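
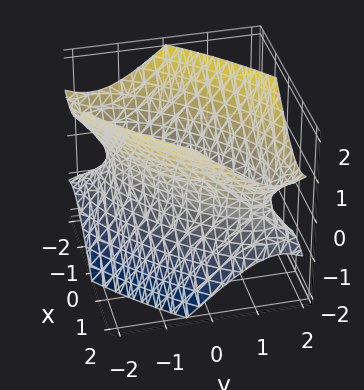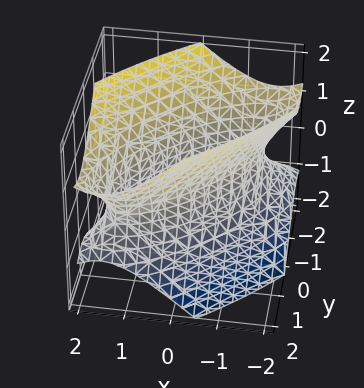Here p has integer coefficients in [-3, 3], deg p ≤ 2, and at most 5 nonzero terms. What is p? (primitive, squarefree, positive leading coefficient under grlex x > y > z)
1. The degree is 2 — the shape is more complex than any degree-1 surface.
2. Checking where it meets the axes: the surface avoids every integer z-axis point in the box; among the integer gridlines, it crosses the y-axis at y ∈ {-1, 1}; the x-axis gridline crossings are at x ∈ {-1, 1}.
3. Putting this together gives p.

2*x^2 - 3*x*y + 2*y^2 - 2*z^2 - 2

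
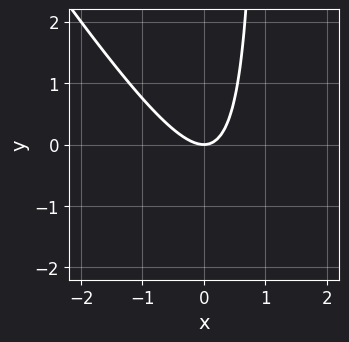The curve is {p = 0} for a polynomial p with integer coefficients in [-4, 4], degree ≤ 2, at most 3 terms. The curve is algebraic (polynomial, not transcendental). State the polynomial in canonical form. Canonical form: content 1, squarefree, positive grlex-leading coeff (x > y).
3*x^2 + 2*x*y - 2*y

The degree is 2 — a generic line meets the curve in up to 2 points.
From the visible intercepts: one y-axis crossing is at y = 0; it meets the x-axis at x = 0 (among the integer gridlines).
Solving for integer coefficients yields p as stated.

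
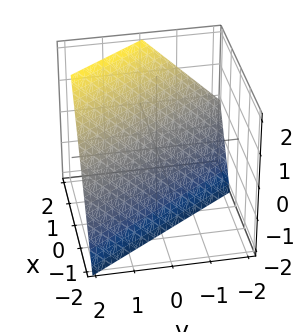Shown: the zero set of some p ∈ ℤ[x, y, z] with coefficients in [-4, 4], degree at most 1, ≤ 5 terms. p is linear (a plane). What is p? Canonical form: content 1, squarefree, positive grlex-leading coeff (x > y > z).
deg p = 1.
Checking where it meets the axes: it crosses the y-axis at the gridline y = 1; it meets the z-axis at z = -1 (among the integer gridlines).
Fitting integer coefficients to these (and the overall shape) gives p.

3*x + 2*y - 2*z - 2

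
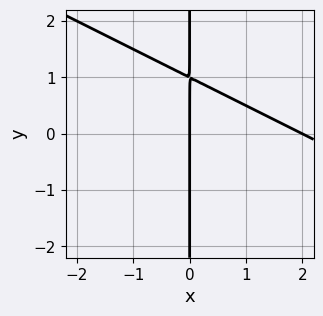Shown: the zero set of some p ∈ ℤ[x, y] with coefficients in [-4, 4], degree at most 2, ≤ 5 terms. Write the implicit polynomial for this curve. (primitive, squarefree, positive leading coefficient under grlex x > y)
x^2 + 2*x*y - 2*x

Degree: the shape is more complex than any degree-1 curve, so deg p = 2.
From the visible intercepts: the x-axis gridline crossings are at x ∈ {0, 2}; the visible y-axis segment lies entirely on the curve.
Assembling these constraints gives the stated polynomial.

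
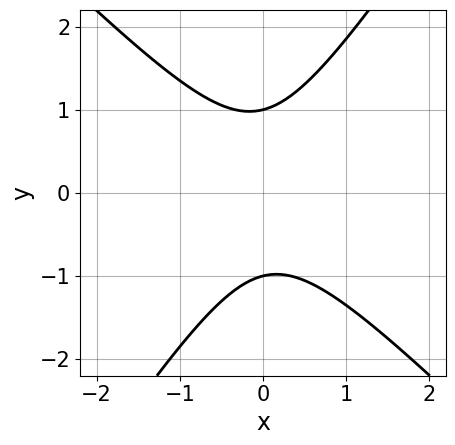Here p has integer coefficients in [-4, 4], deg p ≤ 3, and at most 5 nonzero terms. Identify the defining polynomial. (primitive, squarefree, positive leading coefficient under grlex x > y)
(a) The degree is 2 — a generic line meets the curve in up to 2 points.
(b) Against the integer gridlines: among the integer gridlines, it crosses the y-axis at y ∈ {-1, 1}; no x-intercept at any integer in the box.
(c) Putting this together gives p.

3*x^2 + x*y - 2*y^2 + 2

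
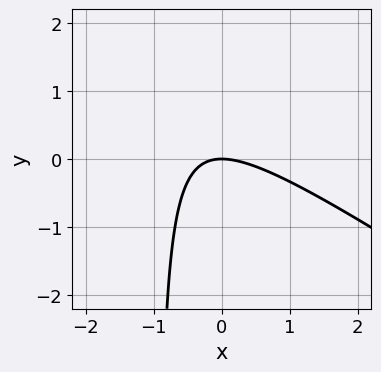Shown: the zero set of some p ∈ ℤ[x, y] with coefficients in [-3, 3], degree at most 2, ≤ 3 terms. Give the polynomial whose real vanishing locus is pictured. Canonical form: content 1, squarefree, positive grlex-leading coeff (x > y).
2*x^2 + 3*x*y + 3*y

(a) deg p = 2. No degree-1 curve has this shape.
(b) From the axis intercepts and sections: it crosses the x-axis at the gridline x = 0; one y-axis crossing is at y = 0.
(c) The integer polynomial consistent with all of this is the stated p.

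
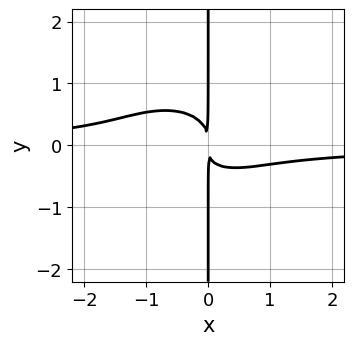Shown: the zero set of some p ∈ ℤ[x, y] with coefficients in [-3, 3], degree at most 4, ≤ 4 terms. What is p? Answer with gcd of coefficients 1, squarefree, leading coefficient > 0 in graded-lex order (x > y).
2*x^3*y + 3*x*y^3 + x^2*y + x^2

First, deg p = 4.
Next, checking where it meets the axes: the visible y-axis segment lies entirely on the curve.
Finally, matching integer coefficients to the picture gives p.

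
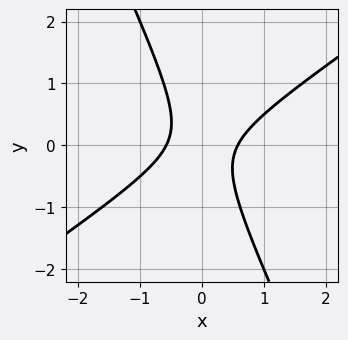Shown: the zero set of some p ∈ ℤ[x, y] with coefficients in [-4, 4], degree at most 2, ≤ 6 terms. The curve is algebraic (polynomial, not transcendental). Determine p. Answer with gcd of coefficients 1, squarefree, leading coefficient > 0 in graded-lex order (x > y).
3*x^2 - 3*x*y - 2*y^2 - 1

1. Degree: the shape is more complex than any degree-1 curve, so deg p = 2.
2. From the axis intercepts and sections: the curve avoids every integer y-axis point in the box.
3. Assembling these constraints gives the stated polynomial.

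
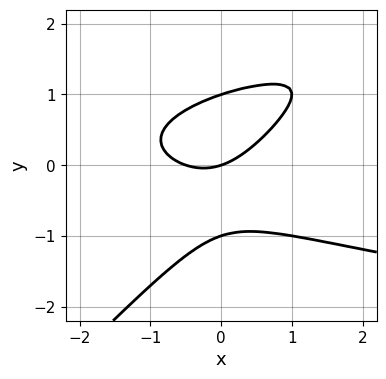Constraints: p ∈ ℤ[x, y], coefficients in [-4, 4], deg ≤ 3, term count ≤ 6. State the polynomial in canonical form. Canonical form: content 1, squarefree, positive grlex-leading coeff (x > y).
First, deg p = 3. A generic line meets the curve in up to 3 points.
Then, observable constraints: the y-axis gridline crossings are at y ∈ {-1, 0, 1}; it crosses the x-axis at the gridline x = 0.
Finally, assembling these constraints gives the stated polynomial.

3*x*y^2 - 3*y^3 - 2*x^2 - x + 3*y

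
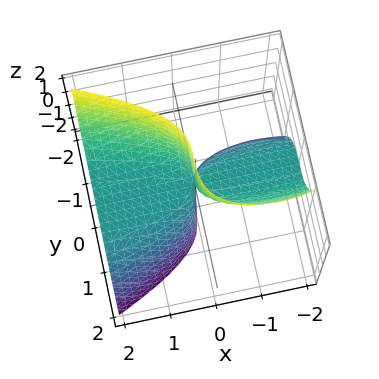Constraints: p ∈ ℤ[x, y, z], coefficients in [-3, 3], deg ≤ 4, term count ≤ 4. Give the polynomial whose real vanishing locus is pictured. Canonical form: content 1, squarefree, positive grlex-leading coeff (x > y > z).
1. The degree is 3 — no degree-2 surface has this shape.
2. Against the integer gridlines: every point of the x-axis in the box is on the surface; one y-axis crossing is at y = 0; the visible z-axis segment lies entirely on the surface.
3. Putting this together gives p.

x^2*z + 3*y^3 + 3*x*z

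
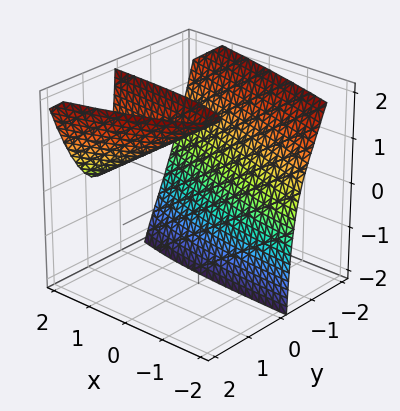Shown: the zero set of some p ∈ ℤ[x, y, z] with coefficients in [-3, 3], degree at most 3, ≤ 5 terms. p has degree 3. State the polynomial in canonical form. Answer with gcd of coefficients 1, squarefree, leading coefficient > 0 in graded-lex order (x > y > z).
2*y^3 - 2*x*y - 3*y*z + 2

First, I count 2 distinct pieces. They look like related sheets of one shape, so recover p as a whole.
Next, the degree is 3 — no degree-2 surface has this shape.
Then, reading off the gridlines: it misses every integer gridline on the z-axis; it crosses the y-axis at the gridline y = -1.
Finally, assembling these constraints gives the stated polynomial.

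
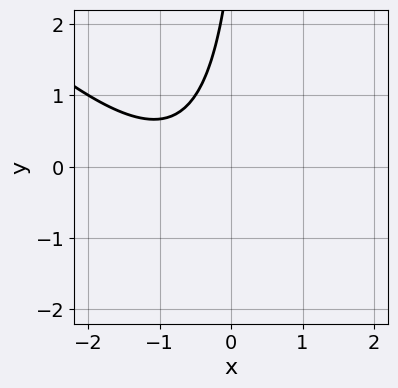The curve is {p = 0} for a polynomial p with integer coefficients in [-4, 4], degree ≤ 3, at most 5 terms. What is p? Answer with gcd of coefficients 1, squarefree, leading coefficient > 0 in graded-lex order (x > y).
1. deg p = 2. No degree-1 curve has this shape.
2. Reading off the gridlines: the curve avoids every integer x-axis point in the box; no y-intercept at any integer in the box.
3. These observations pin down the coefficients.

2*x^2 + 2*x*y + 3*x - y + 3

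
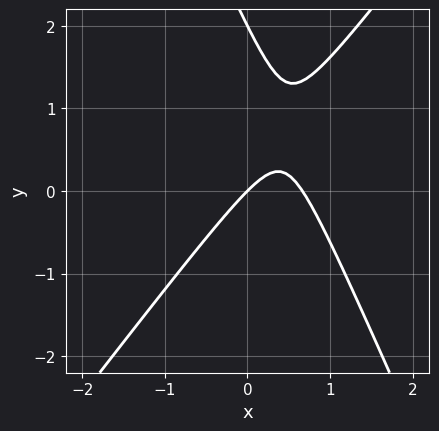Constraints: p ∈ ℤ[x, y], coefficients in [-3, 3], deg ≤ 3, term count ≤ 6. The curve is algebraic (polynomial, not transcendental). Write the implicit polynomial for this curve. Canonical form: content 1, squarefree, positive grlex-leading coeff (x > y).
(a) The degree is 2 — no degree-1 curve has this shape.
(b) Checking where it meets the axes: the y-axis gridline crossings are at y ∈ {0, 2}; it meets the x-axis at x = 0 (among the integer gridlines).
(c) Fitting integer coefficients to these (and the overall shape) gives p.

3*x^2 - x*y - y^2 - 2*x + 2*y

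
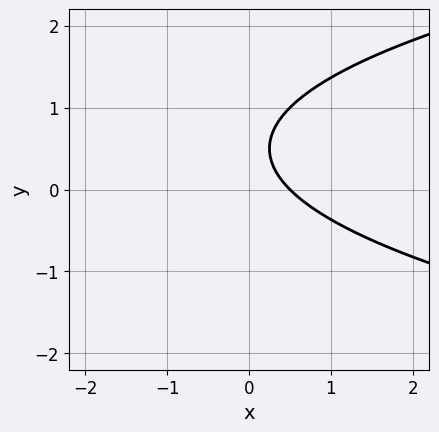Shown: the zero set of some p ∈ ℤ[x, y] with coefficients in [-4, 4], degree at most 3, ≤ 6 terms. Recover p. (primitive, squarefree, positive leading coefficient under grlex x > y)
2*y^2 - 2*x - 2*y + 1

1. The degree is 2 — a generic line meets the curve in up to 2 points.
2. Checking where it meets the axes: no y-intercept at any integer in the box.
3. Fitting integer coefficients to these (and the overall shape) gives p.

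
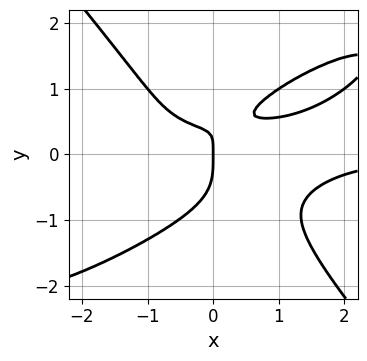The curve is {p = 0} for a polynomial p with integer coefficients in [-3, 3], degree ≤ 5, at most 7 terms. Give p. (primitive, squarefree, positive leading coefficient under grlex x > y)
Degree: a generic line meets the curve in up to 4 points, so deg p = 4.
Observable constraints: it meets the x-axis at x = 0 (among the integer gridlines); one y-axis crossing is at y = 0.
Solving for integer coefficients yields p as stated.

x^3*y - 2*x^2*y^2 + 2*y^4 - 2*x*y + x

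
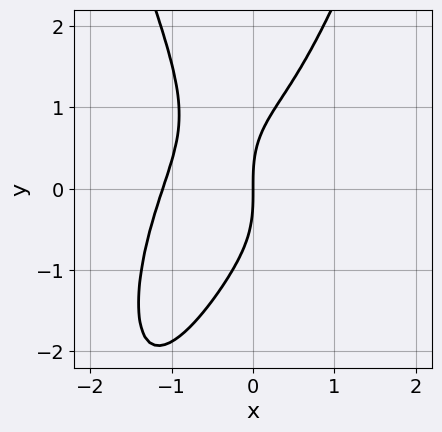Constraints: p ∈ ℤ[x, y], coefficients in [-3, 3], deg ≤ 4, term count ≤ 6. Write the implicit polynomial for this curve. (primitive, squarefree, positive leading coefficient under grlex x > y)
3*x^4 + 3*x^2*y - y^3 - x^2 + 3*x

First, degree: a generic line meets the curve in up to 4 points, so deg p = 4.
Then, reading off the gridlines: one x-axis crossing is at x = 0; it meets the y-axis at y = 0 (among the integer gridlines).
Finally, putting this together gives p.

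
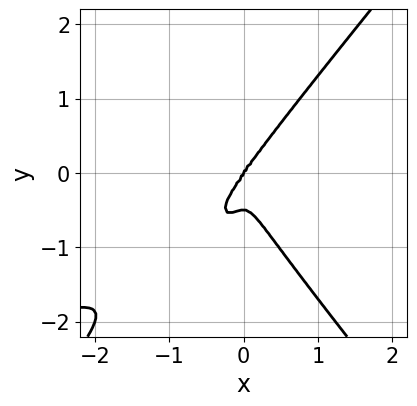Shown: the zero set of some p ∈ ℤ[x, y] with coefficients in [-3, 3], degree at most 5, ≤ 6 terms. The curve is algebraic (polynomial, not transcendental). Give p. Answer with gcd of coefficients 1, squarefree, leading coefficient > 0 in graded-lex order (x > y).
3*x^2*y^2 - 2*y^4 + 3*x^3 - y^3

First, degree: no degree-3 curve has this shape, so deg p = 4.
Next, against the integer gridlines: it meets the y-axis at y = 0 (among the integer gridlines); it meets the x-axis at x = 0 (among the integer gridlines).
Finally, putting this together gives p.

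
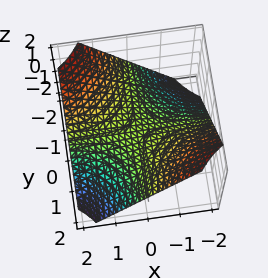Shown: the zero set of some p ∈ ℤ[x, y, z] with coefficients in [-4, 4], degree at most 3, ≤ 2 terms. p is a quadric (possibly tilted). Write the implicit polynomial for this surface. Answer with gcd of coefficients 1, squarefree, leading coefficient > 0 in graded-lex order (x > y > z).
1. deg p = 2. The shape is more complex than any degree-1 surface.
2. From the axis intercepts and sections: every point of the x-axis in the box is on the surface; one z-axis crossing is at z = 0; every point of the y-axis in the box is on the surface.
3. Solving for integer coefficients yields p as stated.

2*x*y + 3*z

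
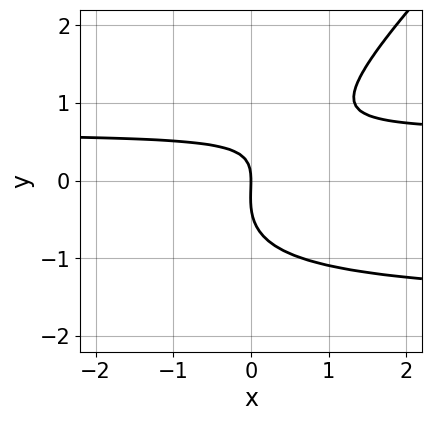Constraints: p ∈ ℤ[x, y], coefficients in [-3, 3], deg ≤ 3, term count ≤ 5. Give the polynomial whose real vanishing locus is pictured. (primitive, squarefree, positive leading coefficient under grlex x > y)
Degree: a generic line meets the curve in up to 3 points, so deg p = 3.
Reading off the gridlines: one y-axis crossing is at y = 0; it crosses the x-axis at the gridline x = 0.
Solving for integer coefficients yields p as stated.

3*x*y^2 - 3*y^3 + 3*x*y - y^2 - 3*x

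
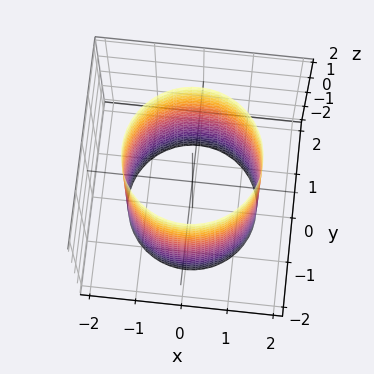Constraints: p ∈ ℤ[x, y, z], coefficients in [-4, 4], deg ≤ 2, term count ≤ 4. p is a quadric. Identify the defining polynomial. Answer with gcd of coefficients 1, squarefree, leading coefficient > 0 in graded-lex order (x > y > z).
1. Degree: a cylinder; a quadric, so deg p = 2.
2. Symmetries: the z ↦ −z reflection is a symmetry, so z appears only in even powers; every cross-section ⟂ z is a circle, so x, y appear only via x² + y².
3. Reading off the gridlines: the surface avoids every integer z-axis point in the box; a circular section at z = -2 has radius between 1 and 2.
4. Putting this together gives p.

x^2 + y^2 - 2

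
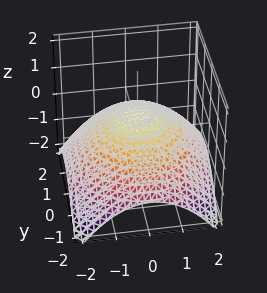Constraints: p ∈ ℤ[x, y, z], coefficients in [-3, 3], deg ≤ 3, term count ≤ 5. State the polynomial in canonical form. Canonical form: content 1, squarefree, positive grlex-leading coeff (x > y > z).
First, deg p = 2.
Then, symmetry: the z-axis is an axis of rotation, so x and y enter only as x² + y².
Then, checking where it meets the axes: a circular section at z = 0 has radius between 1 and 2.
Finally, fitting integer coefficients to these (and the overall shape) gives p.

x^2 + y^2 + 3*z - 2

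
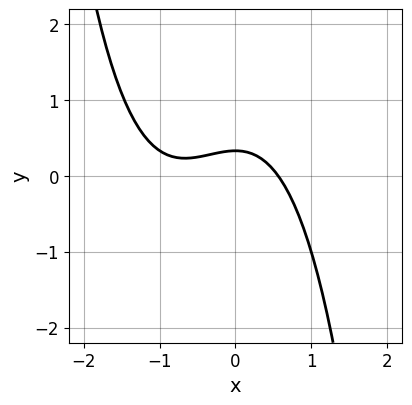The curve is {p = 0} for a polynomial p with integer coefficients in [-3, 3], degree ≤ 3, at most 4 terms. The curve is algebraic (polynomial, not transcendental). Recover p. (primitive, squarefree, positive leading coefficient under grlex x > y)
1. deg p = 3. A generic line meets the curve in up to 3 points.
2. Matching integer coefficients to the picture gives p.

2*x^3 + 2*x^2 + 3*y - 1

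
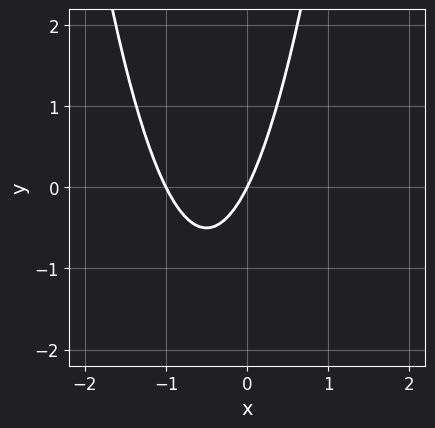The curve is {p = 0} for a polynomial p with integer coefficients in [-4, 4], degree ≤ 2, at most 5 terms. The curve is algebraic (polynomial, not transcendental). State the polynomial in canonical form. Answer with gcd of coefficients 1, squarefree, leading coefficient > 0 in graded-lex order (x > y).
(a) Degree: no degree-1 curve has this shape, so deg p = 2.
(b) Reading off the gridlines: among the integer gridlines, it crosses the x-axis at x ∈ {-1, 0}; one y-axis crossing is at y = 0.
(c) These observations pin down the coefficients.

2*x^2 + 2*x - y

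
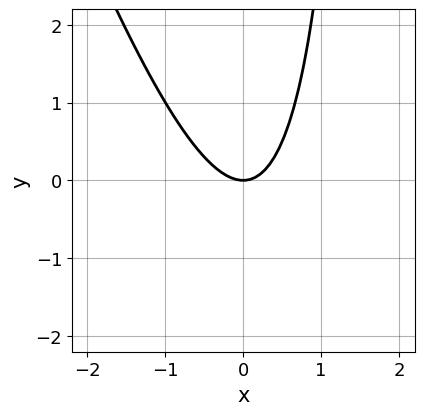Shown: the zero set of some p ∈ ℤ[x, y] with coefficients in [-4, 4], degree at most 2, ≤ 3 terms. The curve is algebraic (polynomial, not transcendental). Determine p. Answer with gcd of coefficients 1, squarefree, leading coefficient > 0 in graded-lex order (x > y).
3*x^2 + x*y - 2*y

1. deg p = 2.
2. Observable constraints: one x-axis crossing is at x = 0; it meets the y-axis at y = 0 (among the integer gridlines).
3. Solving for integer coefficients yields p as stated.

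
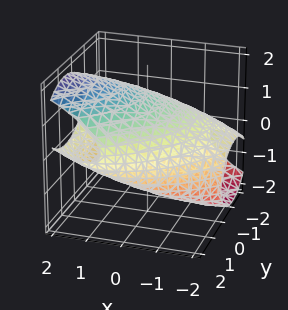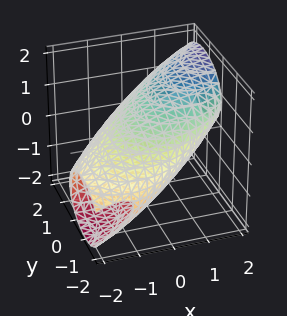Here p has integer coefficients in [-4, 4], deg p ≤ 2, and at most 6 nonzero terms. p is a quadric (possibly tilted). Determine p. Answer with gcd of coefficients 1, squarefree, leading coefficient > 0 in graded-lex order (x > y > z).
x^2 - x*y - 2*x*z + y^2 + 2*z^2 - 3

deg p = 2.
The integer polynomial consistent with all of this is the stated p.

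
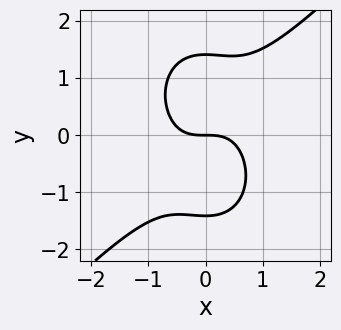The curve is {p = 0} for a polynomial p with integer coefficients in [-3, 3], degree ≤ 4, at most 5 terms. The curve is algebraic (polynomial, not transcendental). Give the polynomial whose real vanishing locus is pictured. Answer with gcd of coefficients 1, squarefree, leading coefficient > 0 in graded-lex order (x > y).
The degree is 3 — no degree-2 curve has this shape.
Observable constraints: it meets the x-axis at x = 0 (among the integer gridlines); it crosses the y-axis at the gridline y = 0.
Matching integer coefficients to the picture gives p.

2*x^3 - x^2*y - y^3 + 2*y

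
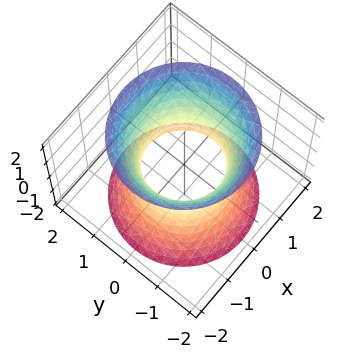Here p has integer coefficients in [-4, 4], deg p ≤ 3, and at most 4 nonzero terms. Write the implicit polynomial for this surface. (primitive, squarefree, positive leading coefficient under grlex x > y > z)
2*x^2 + 2*y^2 - z^2 - 2

First, degree: an hourglass — one-sheet hyperboloid; a quadric, so deg p = 2.
Next, symmetries: the surface is invariant under rotation about z: p = q(x² + y², z); mirror symmetry z ↦ −z ⇒ only even powers of z.
Then, checking where it meets the axes: the x-axis gridline crossings are at x ∈ {-1, 1}; the y-axis gridline crossings are at y ∈ {-1, 1}; a circular section at z = 1 has radius between 1 and 2; no z-intercept at any integer in the box.
Finally, together with the visible shape, these determine p as stated.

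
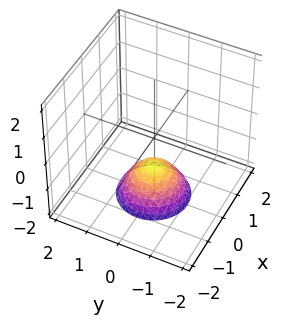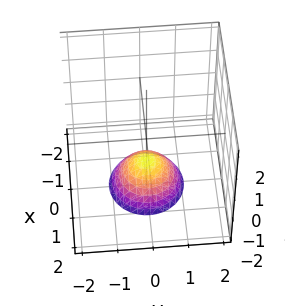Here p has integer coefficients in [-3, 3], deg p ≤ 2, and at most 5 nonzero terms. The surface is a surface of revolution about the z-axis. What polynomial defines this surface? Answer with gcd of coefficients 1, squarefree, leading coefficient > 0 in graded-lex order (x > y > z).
(a) Degree: no degree-1 surface has this shape, so deg p = 2.
(b) Symmetries: every cross-section ⟂ z is a circle, so x, y appear only via x² + y².
(c) From the axis intercepts and sections: a circular section at z = -2 has radius exactly 1; it meets the z-axis at z = -1 (among the integer gridlines).
(d) Together with the visible shape, these determine p as stated.

x^2 + y^2 + z + 1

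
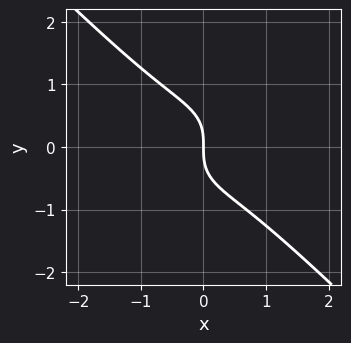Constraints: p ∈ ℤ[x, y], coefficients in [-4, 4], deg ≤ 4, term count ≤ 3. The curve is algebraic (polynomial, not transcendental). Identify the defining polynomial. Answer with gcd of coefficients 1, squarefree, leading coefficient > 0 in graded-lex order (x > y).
x^3 + y^3 + x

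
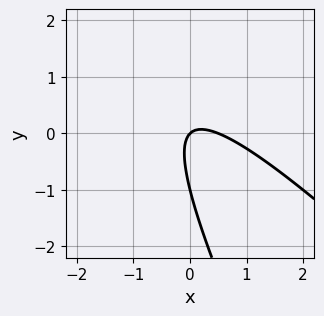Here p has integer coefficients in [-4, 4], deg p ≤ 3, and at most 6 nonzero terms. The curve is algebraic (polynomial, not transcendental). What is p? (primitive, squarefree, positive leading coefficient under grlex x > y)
deg p = 2.
From the visible intercepts: it meets the x-axis at x = 0 (among the integer gridlines); the y-axis gridline crossings are at y ∈ {-1, 0}.
Solving for integer coefficients yields p as stated.

2*x^2 + 3*x*y + y^2 - x + y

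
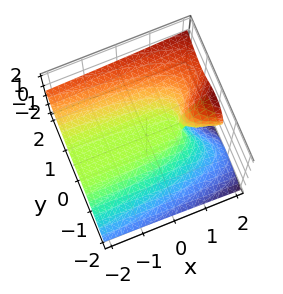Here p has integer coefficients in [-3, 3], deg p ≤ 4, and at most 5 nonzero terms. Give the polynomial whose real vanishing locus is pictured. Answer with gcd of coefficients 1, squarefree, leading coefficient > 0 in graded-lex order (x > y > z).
2*y^3 - 3*y^2*z - z^3 + 2*x*z - 2*z

First, degree: a generic line meets the surface in up to 3 points, so deg p = 3.
Next, reading off the gridlines: one y-axis crossing is at y = 0; one z-axis crossing is at z = 0; every point of the x-axis in the box is on the surface.
Finally, matching integer coefficients to the picture gives p.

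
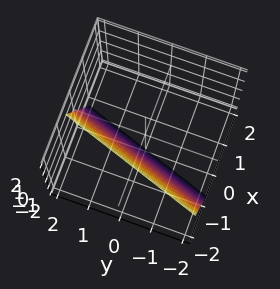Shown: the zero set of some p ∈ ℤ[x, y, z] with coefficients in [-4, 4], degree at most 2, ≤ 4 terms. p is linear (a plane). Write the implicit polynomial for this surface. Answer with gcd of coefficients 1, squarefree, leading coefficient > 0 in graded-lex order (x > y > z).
deg p = 1. Every cross-section is a straight line — this is a plane.
From the axis intercepts and sections: one z-axis crossing is at z = -2; it meets the y-axis at y = 2 (among the integer gridlines).
The integer polynomial consistent with all of this is the stated p.

3*x - y + z + 2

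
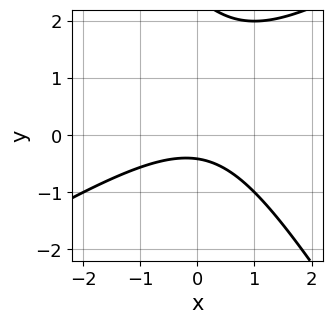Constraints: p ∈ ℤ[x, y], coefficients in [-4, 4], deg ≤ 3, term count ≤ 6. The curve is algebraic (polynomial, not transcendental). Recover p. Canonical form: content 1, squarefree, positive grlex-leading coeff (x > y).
x^2 - x*y - y^2 + 2*y + 1

1. Degree: no degree-1 curve has this shape, so deg p = 2.
2. Reading off the gridlines: the curve avoids every integer x-axis point in the box.
3. Together with the visible shape, these determine p as stated.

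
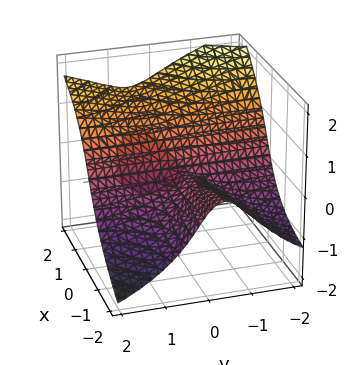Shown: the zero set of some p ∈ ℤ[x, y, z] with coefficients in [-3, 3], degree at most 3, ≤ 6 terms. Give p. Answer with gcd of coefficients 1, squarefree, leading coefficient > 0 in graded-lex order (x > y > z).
First, the picture has 2 separate pieces. Treating them together as one polynomial.
Next, the degree is 3 — the shape is more complex than any degree-2 surface.
Then, from the visible intercepts: every point of the y-axis in the box is on the surface; one z-axis crossing is at z = 0.
Finally, putting this together gives p. Check: (-2, 0, 0) on the x-axis lies on the surface, and p(-2, 0, 0) = 0. ✓

x^2*y - 3*x*y^2 + 2*y^2*z + 2*z^3 - 2*x*z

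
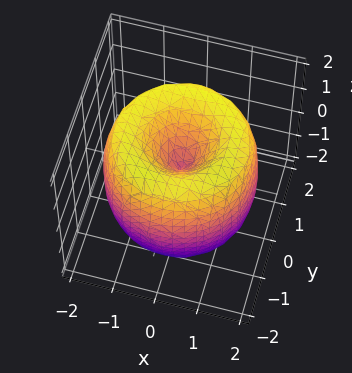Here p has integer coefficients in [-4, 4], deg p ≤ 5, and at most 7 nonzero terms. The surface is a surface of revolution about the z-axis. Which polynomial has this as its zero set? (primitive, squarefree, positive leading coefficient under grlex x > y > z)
The degree is 4 — a generic line meets the surface in up to 4 points.
By symmetry, the surface is invariant under rotation about z: p = q(x² + y², z).
From the visible intercepts: it crosses the x-axis at the gridline x = 0; it meets the y-axis at y = 0 (among the integer gridlines); a circular section at z = -1 has radius between 0 and 1.
These observations pin down the coefficients.

x^4 + 2*x^2*y^2 + y^4 - 3*x^2 - 3*y^2 + z^2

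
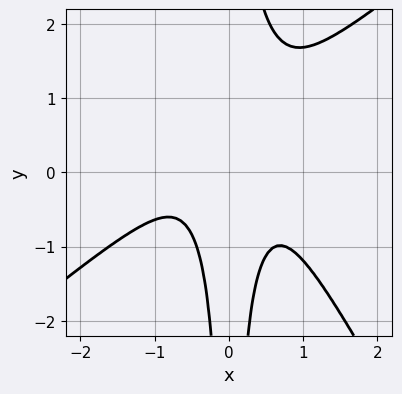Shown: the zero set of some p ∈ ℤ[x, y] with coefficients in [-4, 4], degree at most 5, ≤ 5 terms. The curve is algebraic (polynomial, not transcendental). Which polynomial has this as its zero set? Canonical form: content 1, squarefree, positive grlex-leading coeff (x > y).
First, degree: the shape is more complex than any degree-3 curve, so deg p = 4.
Then, against the integer gridlines: it misses every integer gridline on the x-axis; no y-intercept at any integer in the box.
Finally, assembling these constraints gives the stated polynomial.

3*x^4 - 2*x^3*y - 2*x^2*y^2 + 3*x^2*y + 1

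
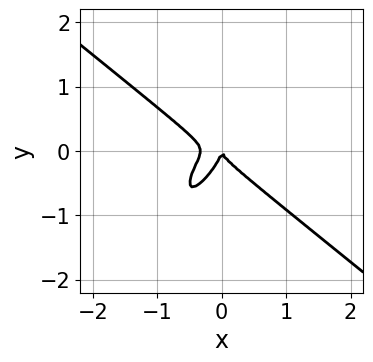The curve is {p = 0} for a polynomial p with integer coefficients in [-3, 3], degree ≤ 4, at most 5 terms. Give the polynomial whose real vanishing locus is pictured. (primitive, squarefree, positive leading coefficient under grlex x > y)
3*x^3 - 3*x*y^2 + 2*y^3 + x^2

(a) Degree: no degree-2 curve has this shape, so deg p = 3.
(b) Reading off the gridlines: one x-axis crossing is at x = 0; one y-axis crossing is at y = 0.
(c) Together with the visible shape, these determine p as stated.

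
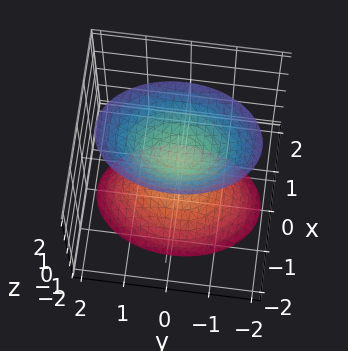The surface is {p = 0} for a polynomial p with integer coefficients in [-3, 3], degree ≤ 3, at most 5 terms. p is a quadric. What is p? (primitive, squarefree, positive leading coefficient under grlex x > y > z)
2*x^2 + y^2 - z^2 + 1

First, the picture has 2 separate pieces. They look like related sheets of one shape, so recover p as a whole.
Next, the degree is 2 — two separate bowl-shaped sheets opening away from each other; a quadric.
Next, symmetries: it's symmetric under z → −z, forcing even powers of z; it's symmetric under y → −y, forcing even powers of y; the x ↦ −x reflection is a symmetry, so x appears only in even powers.
Next, from the visible intercepts: no y-intercept at any integer in the box; it misses every integer gridline on the x-axis.
Finally, together with the visible shape, these determine p as stated. Check: (0, 0, 1) on the z-axis lies on the surface, and p(0, 0, 1) = 0. ✓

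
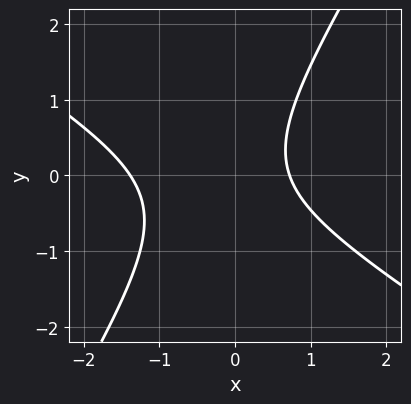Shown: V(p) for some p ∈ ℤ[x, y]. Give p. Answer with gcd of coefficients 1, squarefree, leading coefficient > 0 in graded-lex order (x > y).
3*x^2 + 3*x*y - 3*y^2 + 2*x - 3

1. The degree is 2 — no degree-1 curve has this shape.
2. Against the integer gridlines: the curve avoids every integer y-axis point in the box.
3. Putting this together gives p.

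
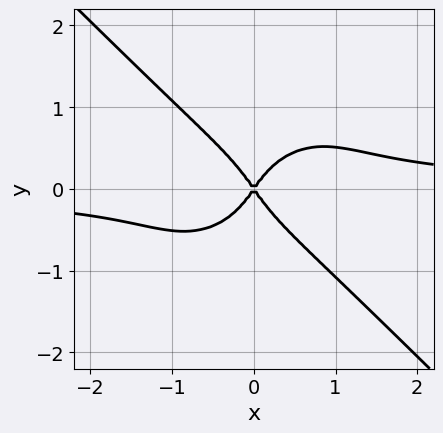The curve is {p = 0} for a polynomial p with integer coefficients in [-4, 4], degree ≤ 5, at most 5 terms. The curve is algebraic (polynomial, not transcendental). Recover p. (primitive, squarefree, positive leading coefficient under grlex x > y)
(a) deg p = 4. A generic line meets the curve in up to 4 points.
(b) From the visible intercepts: it crosses the x-axis at the gridline x = 0; it crosses the y-axis at the gridline y = 0.
(c) Solving for integer coefficients yields p as stated.

3*x^3*y + 3*y^4 - 2*x^2 + y^2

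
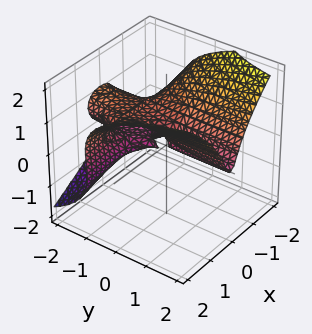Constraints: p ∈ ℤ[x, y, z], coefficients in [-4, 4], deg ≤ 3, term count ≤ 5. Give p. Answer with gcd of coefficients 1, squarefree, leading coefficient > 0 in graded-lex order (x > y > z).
3*x^2*y - 3*z^3 + 3*x^2 - y*z + z^2

First, deg p = 3. The shape is more complex than any degree-2 surface.
Next, against the integer gridlines: every point of the y-axis in the box is on the surface.
Finally, putting this together gives p.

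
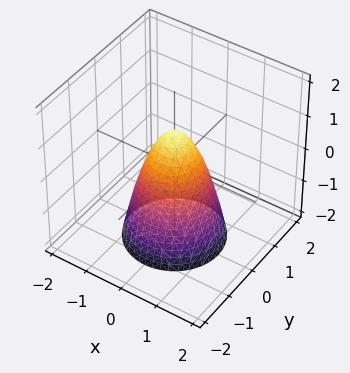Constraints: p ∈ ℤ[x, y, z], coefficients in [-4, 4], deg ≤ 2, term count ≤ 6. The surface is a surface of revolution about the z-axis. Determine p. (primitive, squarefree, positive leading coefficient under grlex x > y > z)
2*x^2 + 2*y^2 + z - 1

(a) The degree is 2 — no degree-1 surface has this shape.
(b) Symmetry: the surface is invariant under rotation about z: p = q(x² + y², z).
(c) Observable constraints: it meets the z-axis at z = 1 (among the integer gridlines); a circular section at z = -2 has radius between 1 and 2.
(d) Putting this together gives p.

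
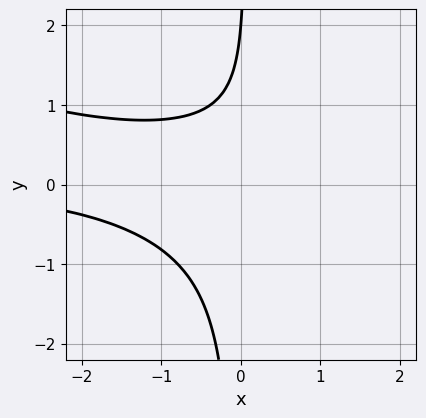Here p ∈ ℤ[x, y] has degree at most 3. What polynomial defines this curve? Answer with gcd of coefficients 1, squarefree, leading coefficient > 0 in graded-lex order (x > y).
x^2*y + 3*x*y^2 - y + 2

(a) Degree: no degree-2 curve has this shape, so deg p = 3.
(b) Against the integer gridlines: it misses every integer gridline on the x-axis; it meets the y-axis at y = 2 (among the integer gridlines).
(c) Solving for integer coefficients yields p as stated.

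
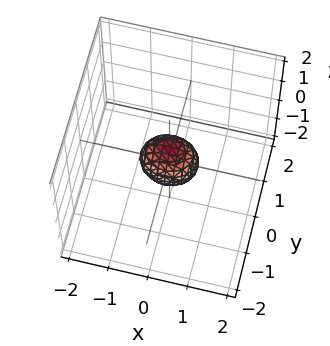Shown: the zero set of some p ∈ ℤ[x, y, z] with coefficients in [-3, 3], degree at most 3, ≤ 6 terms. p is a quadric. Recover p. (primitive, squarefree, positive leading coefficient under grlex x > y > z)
(a) Degree: a closed, bounded, convex surface; a quadric, so deg p = 2.
(b) Symmetries: it's symmetric under z → −z, forcing even powers of z; it's symmetric under x → −x, forcing even powers of x; the y ↦ −y reflection is a symmetry, so y appears only in even powers.
(c) Assembling these constraints gives the stated polynomial.

2*x^2 + 3*y^2 + 2*z^2 - 1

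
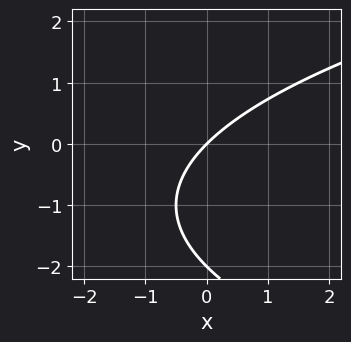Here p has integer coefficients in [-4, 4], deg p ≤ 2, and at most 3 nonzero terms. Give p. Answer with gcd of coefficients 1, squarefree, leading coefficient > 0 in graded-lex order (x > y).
(a) The degree is 2 — a generic line meets the curve in up to 2 points.
(b) Observable constraints: it meets the x-axis at x = 0 (among the integer gridlines); the y-axis gridline crossings are at y ∈ {-2, 0}.
(c) The integer polynomial consistent with all of this is the stated p.

y^2 - 2*x + 2*y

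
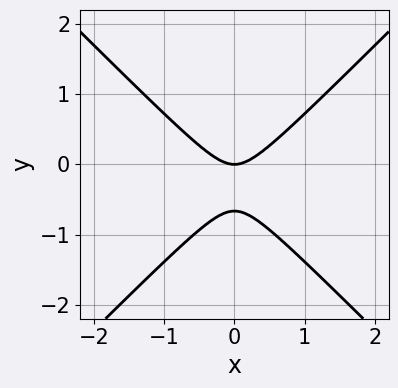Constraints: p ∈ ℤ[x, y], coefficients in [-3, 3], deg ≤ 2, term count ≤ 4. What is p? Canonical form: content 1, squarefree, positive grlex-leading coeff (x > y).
1. deg p = 2.
2. Symmetries: it's symmetric under x → −x, forcing even powers of x.
3. From the visible intercepts: it crosses the x-axis at the gridline x = 0; it meets the y-axis at y = 0 (among the integer gridlines).
4. Fitting integer coefficients to these (and the overall shape) gives p.

3*x^2 - 3*y^2 - 2*y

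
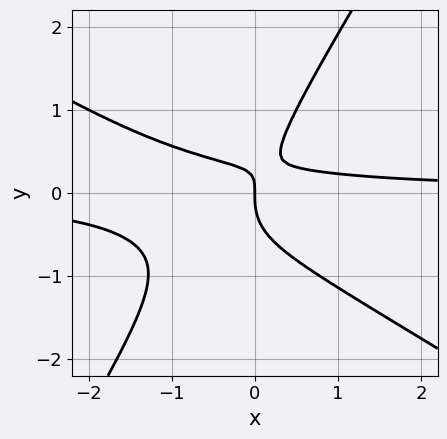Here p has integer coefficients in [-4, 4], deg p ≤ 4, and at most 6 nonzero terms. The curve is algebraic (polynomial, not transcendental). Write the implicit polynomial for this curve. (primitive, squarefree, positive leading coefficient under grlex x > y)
2*x^2*y + 2*x*y^2 - 2*y^3 + 2*x*y - x

(a) Degree: no degree-2 curve has this shape, so deg p = 3.
(b) Reading off the gridlines: one x-axis crossing is at x = 0; it crosses the y-axis at the gridline y = 0.
(c) These observations pin down the coefficients.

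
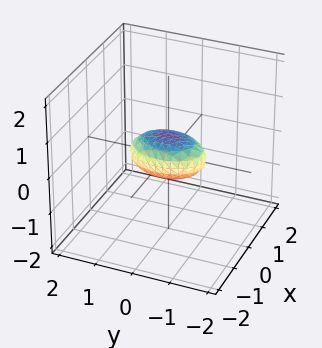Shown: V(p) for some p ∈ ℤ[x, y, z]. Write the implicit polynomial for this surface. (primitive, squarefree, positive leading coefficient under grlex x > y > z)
Degree: a closed, bounded, convex surface; a quadric, so deg p = 2.
Symmetries: mirror symmetry z ↦ −z ⇒ only even powers of z; it's symmetric under y → −y, forcing even powers of y; the x ↦ −x reflection is a symmetry, so x appears only in even powers.
From the visible intercepts: among the integer gridlines, it crosses the y-axis at y ∈ {-1, 1}.
Putting this together gives p.

2*x^2 + y^2 + 3*z^2 - 1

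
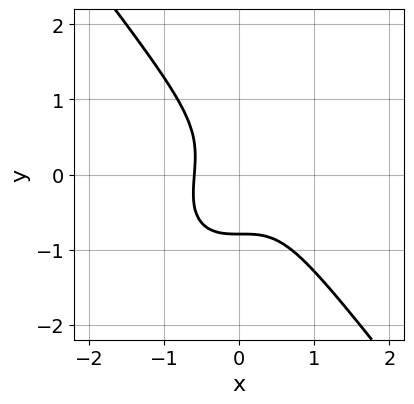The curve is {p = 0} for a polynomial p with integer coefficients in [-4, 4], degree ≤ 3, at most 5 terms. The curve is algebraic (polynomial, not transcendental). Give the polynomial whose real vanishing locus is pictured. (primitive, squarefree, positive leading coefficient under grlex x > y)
3*x^3 - x^2*y + 2*y^3 - x^2 + 1

1. Degree: no degree-2 curve has this shape, so deg p = 3.
2. Solving for integer coefficients yields p as stated.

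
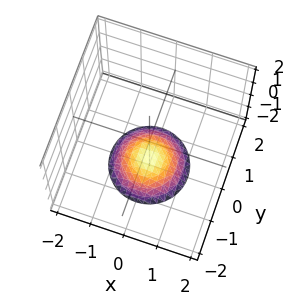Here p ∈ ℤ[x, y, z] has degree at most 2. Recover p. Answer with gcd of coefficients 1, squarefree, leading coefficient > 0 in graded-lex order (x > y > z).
1. The degree is 2 — the shape is more complex than any degree-1 surface.
2. Symmetry: the z-axis is an axis of rotation, so x and y enter only as x² + y².
3. Checking where it meets the axes: it misses every integer gridline on the x-axis; the surface avoids every integer y-axis point in the box; a circular section at z = -2 has radius exactly 1.
4. Fitting integer coefficients to these (and the overall shape) gives p.

x^2 + y^2 + 2*z + 3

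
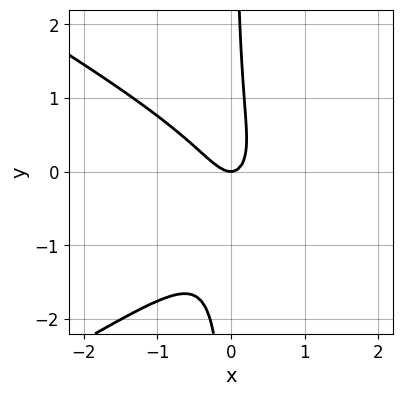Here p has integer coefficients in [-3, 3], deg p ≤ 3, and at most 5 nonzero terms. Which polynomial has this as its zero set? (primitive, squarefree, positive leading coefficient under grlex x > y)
1. The degree is 3 — the shape is more complex than any degree-2 curve.
2. Reading off the gridlines: it meets the x-axis at x = 0 (among the integer gridlines); it meets the y-axis at y = 0 (among the integer gridlines).
3. Matching integer coefficients to the picture gives p.

x^3 - 3*x*y^2 - 3*x^2 - 2*x*y + y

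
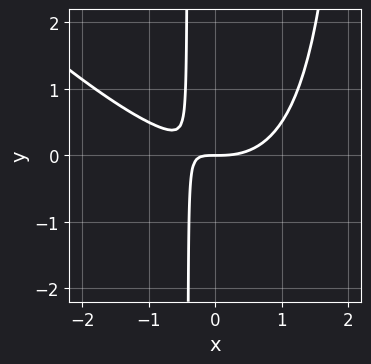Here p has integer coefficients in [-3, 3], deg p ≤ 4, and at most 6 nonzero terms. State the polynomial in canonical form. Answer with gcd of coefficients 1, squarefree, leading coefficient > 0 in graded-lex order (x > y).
deg p = 3.
Checking where it meets the axes: it meets the y-axis at y = 0 (among the integer gridlines); one x-axis crossing is at x = 0.
Assembling these constraints gives the stated polynomial.

x^3 + x^2*y - 2*x*y - y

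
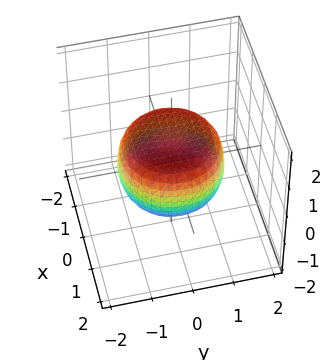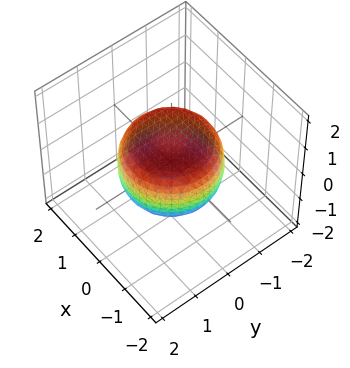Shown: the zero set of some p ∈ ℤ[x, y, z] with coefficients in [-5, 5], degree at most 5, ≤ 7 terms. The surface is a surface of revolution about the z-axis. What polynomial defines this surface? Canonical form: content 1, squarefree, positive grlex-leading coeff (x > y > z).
2*x^4 + 4*x^2*y^2 + 2*y^4 - 2*x^2 - 2*y^2 + 3*z^2 - 2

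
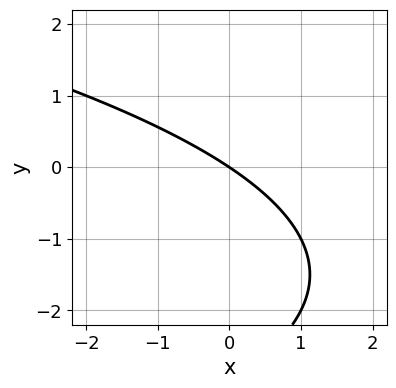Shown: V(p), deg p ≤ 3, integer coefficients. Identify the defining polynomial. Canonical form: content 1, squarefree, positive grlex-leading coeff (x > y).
y^2 + 2*x + 3*y

deg p = 2. A generic line meets the curve in up to 2 points.
From the axis intercepts and sections: one x-axis crossing is at x = 0; one y-axis crossing is at y = 0.
Matching integer coefficients to the picture gives p.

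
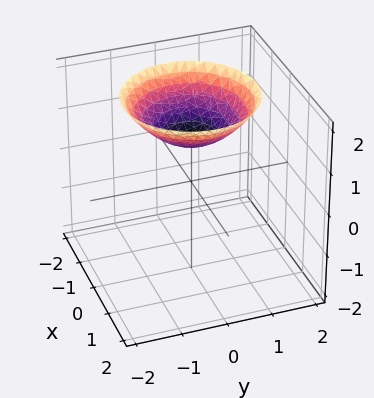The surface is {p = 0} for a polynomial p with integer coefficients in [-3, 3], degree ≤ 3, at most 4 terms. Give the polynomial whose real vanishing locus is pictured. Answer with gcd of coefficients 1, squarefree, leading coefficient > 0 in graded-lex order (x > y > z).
x^2 + y^2 - 2*z + 2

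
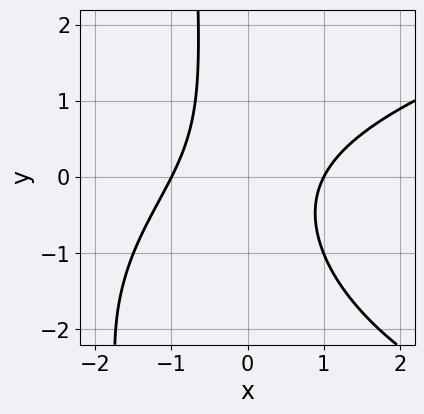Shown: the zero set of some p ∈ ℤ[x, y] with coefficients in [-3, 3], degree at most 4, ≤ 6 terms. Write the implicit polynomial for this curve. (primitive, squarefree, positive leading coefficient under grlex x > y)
x*y^2 - 2*x^2 + 2*x*y + y^2 + 2

First, deg p = 3.
Then, checking where it meets the axes: the curve avoids every integer y-axis point in the box; the x-axis gridline crossings are at x ∈ {-1, 1}.
Finally, these observations pin down the coefficients.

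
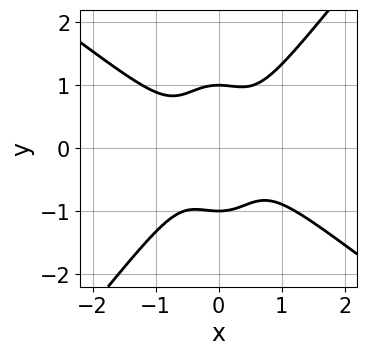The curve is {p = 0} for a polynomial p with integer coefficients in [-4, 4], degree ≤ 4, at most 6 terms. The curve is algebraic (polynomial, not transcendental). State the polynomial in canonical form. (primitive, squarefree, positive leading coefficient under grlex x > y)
3*x^4 + 2*x^3*y - 2*x^2*y^2 - y^4 + 1

deg p = 4.
From the visible intercepts: among the integer gridlines, it crosses the y-axis at y ∈ {-1, 1}; the curve avoids every integer x-axis point in the box.
Together with the visible shape, these determine p as stated.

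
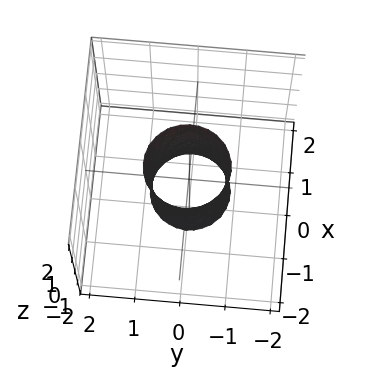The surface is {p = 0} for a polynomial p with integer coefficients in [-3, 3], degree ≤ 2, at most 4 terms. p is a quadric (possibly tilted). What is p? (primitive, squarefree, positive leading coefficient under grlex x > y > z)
3*x^2 + x*z + 3*y^2 - 2

1. Degree: the shape is more complex than any degree-1 surface, so deg p = 2.
2. Checking where it meets the axes: the surface avoids every integer z-axis point in the box.
3. The integer polynomial consistent with all of this is the stated p.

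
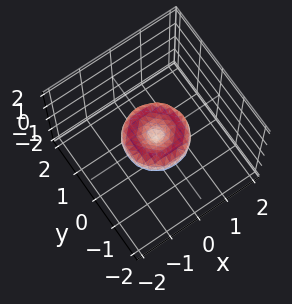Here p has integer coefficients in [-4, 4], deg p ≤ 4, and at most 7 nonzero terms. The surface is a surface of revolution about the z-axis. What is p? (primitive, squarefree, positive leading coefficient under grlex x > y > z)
First, degree: no degree-3 surface has this shape, so deg p = 4.
Next, symmetries: rotational symmetry about the z-axis ⇒ p depends on x, y only through x² + y².
Then, from the visible intercepts: a circular section at z = 0 has radius exactly 1; one z-axis crossing is at z = 0; among the integer gridlines, it crosses the y-axis at y ∈ {-1, 0, 1}.
Finally, the integer polynomial consistent with all of this is the stated p. Check: (-1, 0, 0) on the x-axis lies on the surface, and p(-1, 0, 0) = 0. ✓

2*x^4 + 4*x^2*y^2 + 2*y^4 - 2*x^2 - 2*y^2 + 3*z^2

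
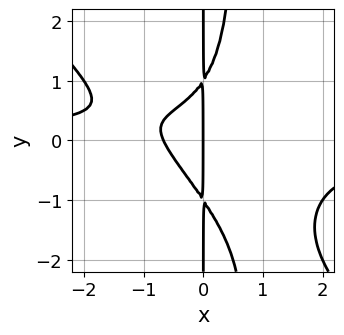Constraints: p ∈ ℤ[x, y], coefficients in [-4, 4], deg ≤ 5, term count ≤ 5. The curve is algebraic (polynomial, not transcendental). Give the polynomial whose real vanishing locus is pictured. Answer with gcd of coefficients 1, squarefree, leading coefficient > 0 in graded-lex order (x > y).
(a) deg p = 4. A generic line meets the curve in up to 4 points.
(b) Reading off the gridlines: it crosses the x-axis at the gridline x = 0; the visible y-axis segment lies entirely on the curve.
(c) Putting this together gives p.

3*x^3*y + 3*x^2*y^2 - 2*x*y^2 + 3*x^2 + 2*x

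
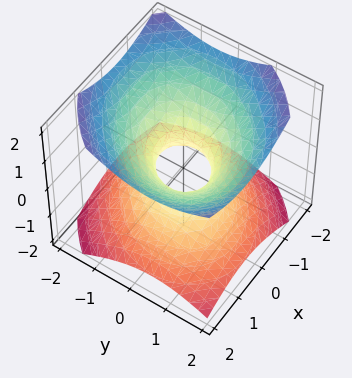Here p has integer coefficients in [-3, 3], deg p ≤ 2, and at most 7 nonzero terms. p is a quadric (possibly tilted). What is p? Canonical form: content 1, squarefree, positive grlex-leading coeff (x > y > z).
2*x^2 - x*y + 2*y^2 - 3*z^2 - 1

The degree is 2 — no degree-1 surface has this shape.
Against the integer gridlines: it misses every integer gridline on the z-axis.
Assembling these constraints gives the stated polynomial.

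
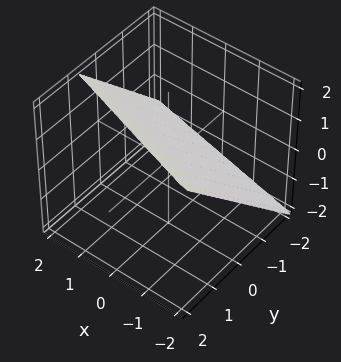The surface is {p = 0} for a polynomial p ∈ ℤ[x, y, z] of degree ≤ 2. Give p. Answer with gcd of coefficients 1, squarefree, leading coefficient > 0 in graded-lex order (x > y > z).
x + 3*y - 3*z + 2

(a) Degree: the surface is flat (a plane), so deg p = 1.
(b) Against the integer gridlines: it crosses the x-axis at the gridline x = -2.
(c) These observations pin down the coefficients.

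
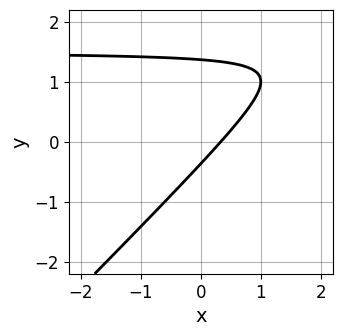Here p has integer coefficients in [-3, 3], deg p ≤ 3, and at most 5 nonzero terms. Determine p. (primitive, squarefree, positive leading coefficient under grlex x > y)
2*x*y - 2*y^2 - 3*x + 2*y + 1

(a) The degree is 2 — the shape is more complex than any degree-1 curve.
(b) Putting this together gives p.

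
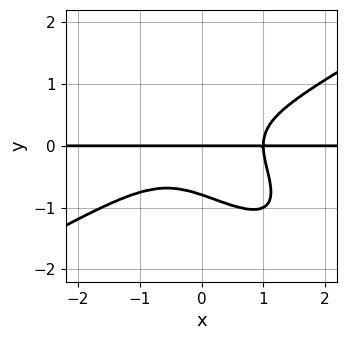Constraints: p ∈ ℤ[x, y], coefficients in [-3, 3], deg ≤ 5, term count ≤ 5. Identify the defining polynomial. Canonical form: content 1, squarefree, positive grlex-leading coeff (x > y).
x^3*y - 2*x*y^3 - 2*y^4 - y

(a) Degree: no degree-3 curve has this shape, so deg p = 4.
(b) Against the integer gridlines: the visible x-axis segment lies entirely on the curve; one y-axis crossing is at y = 0.
(c) Matching integer coefficients to the picture gives p.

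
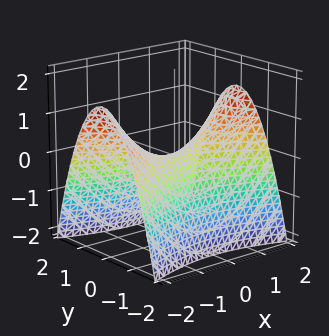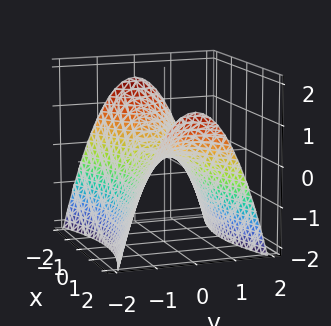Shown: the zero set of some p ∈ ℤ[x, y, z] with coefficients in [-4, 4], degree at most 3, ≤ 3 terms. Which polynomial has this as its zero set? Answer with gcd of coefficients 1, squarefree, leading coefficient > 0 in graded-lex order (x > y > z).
x^2 - 3*y^2 - 3*z

First, deg p = 2.
Then, symmetries: the y ↦ −y reflection is a symmetry, so y appears only in even powers; the x ↦ −x reflection is a symmetry, so x appears only in even powers.
Then, from the visible intercepts: it meets the x-axis at x = 0 (among the integer gridlines); it crosses the y-axis at the gridline y = 0; it meets the z-axis at z = 0 (among the integer gridlines).
Finally, together with the visible shape, these determine p as stated.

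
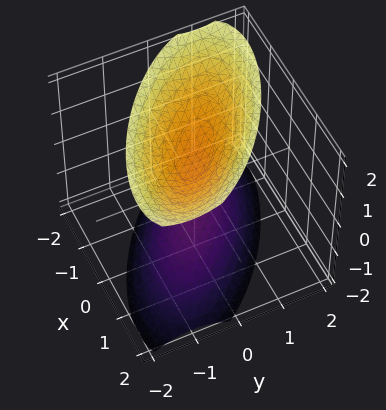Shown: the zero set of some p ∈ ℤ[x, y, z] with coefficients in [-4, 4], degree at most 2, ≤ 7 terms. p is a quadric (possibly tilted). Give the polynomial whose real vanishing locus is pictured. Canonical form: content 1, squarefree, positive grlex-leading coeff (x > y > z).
2*x^2 + 3*x*y + 3*y^2 - 2*z^2 + 2

There are 2 components.
The degree is 2 — a generic line meets the surface in up to 2 points.
Observable constraints: the surface avoids every integer y-axis point in the box; among the integer gridlines, it crosses the z-axis at z ∈ {-1, 1}; no x-intercept at any integer in the box.
Solving for integer coefficients yields p as stated.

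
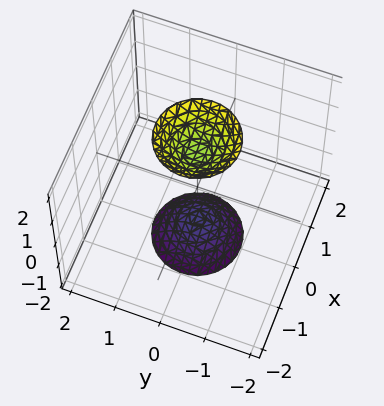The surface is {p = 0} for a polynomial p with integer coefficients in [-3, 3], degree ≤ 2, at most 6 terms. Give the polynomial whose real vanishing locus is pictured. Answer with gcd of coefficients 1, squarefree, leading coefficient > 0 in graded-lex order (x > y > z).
I count 2 distinct pieces. Treating them together as one polynomial.
Degree: two separate bowl-shaped sheets opening away from each other; a quadric, so deg p = 2.
By symmetry, the surface is invariant under rotation about z: p = q(x² + y², z); mirror symmetry z ↦ −z ⇒ only even powers of z.
From the axis intercepts and sections: a circular section at z = -2 has radius between 0 and 1; no y-intercept at any integer in the box; it misses every integer gridline on the x-axis.
Matching integer coefficients to the picture gives p.

3*x^2 + 3*y^2 - z^2 + 2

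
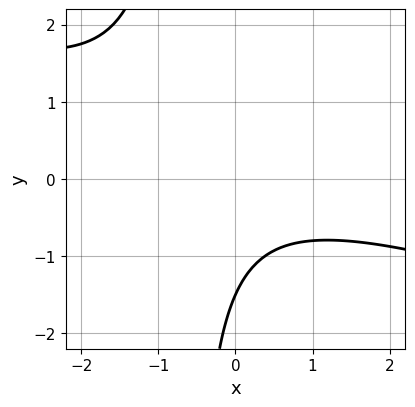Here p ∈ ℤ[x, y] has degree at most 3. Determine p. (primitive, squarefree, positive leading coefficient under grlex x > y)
x^2 + 3*x*y + 2*y + 3

1. Degree: the shape is more complex than any degree-1 curve, so deg p = 2.
2. Reading off the gridlines: the curve avoids every integer x-axis point in the box.
3. The integer polynomial consistent with all of this is the stated p.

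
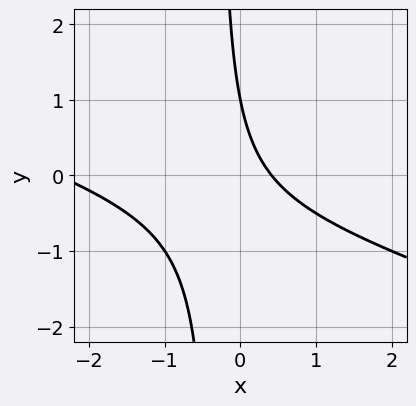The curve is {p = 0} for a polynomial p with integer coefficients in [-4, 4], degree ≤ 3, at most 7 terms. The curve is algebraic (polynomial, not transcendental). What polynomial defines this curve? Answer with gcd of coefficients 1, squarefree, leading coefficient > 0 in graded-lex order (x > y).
x^2 + 3*x*y + 2*x + y - 1

(a) deg p = 2.
(b) Reading off the gridlines: one y-axis crossing is at y = 1.
(c) Matching integer coefficients to the picture gives p.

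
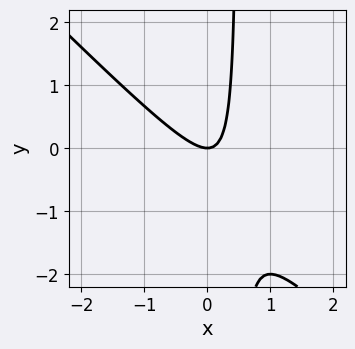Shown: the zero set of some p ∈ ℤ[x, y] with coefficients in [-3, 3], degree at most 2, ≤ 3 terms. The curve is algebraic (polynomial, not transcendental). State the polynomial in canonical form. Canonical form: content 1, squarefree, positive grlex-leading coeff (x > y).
2*x^2 + 2*x*y - y

First, deg p = 2. The shape is more complex than any degree-1 curve.
Next, from the axis intercepts and sections: it crosses the y-axis at the gridline y = 0; one x-axis crossing is at x = 0.
Finally, the integer polynomial consistent with all of this is the stated p.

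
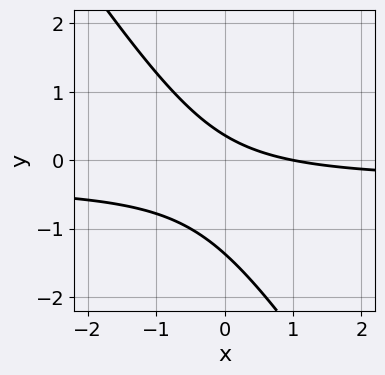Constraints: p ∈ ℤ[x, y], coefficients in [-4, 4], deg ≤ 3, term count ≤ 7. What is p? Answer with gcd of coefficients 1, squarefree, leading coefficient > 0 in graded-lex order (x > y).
First, degree: a generic line meets the curve in up to 2 points, so deg p = 2.
Then, checking where it meets the axes: it meets the x-axis at x = 1 (among the integer gridlines).
Finally, putting this together gives p.

3*x*y + 2*y^2 + x + 2*y - 1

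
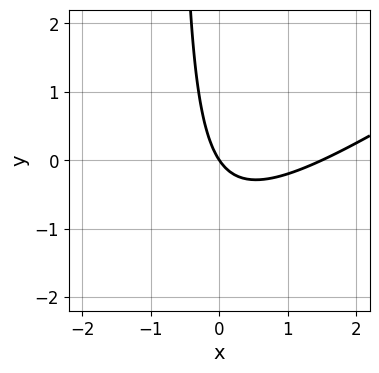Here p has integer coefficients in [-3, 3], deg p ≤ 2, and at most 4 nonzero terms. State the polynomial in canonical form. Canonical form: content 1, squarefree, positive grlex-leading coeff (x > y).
deg p = 2.
Observable constraints: one x-axis crossing is at x = 0; it meets the y-axis at y = 0 (among the integer gridlines).
Putting this together gives p.

2*x^2 - 3*x*y - 3*x - 2*y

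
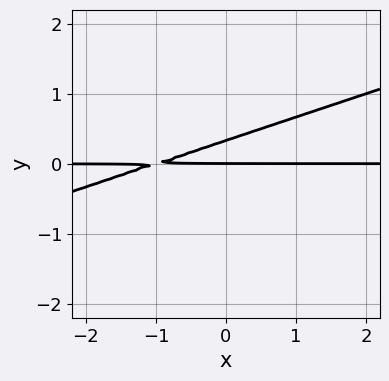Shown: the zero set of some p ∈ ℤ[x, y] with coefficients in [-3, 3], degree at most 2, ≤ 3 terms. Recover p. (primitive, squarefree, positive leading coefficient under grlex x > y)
x*y - 3*y^2 + y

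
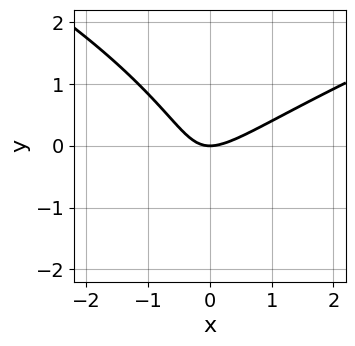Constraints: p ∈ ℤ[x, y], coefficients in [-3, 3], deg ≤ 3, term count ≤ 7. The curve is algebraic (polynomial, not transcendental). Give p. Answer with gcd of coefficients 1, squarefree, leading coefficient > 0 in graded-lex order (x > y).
y^3 - 2*x^2 + 2*x*y + 2*y^2 + 2*y

Degree: no degree-2 curve has this shape, so deg p = 3.
From the visible intercepts: it meets the x-axis at x = 0 (among the integer gridlines); it meets the y-axis at y = 0 (among the integer gridlines).
Together with the visible shape, these determine p as stated.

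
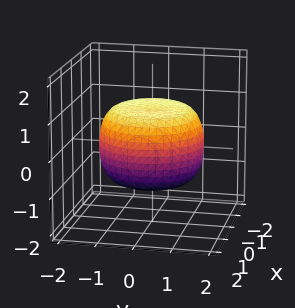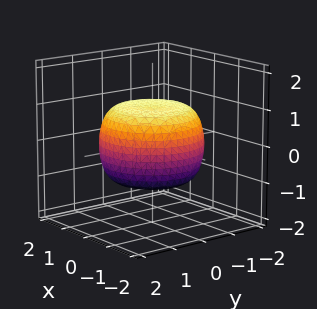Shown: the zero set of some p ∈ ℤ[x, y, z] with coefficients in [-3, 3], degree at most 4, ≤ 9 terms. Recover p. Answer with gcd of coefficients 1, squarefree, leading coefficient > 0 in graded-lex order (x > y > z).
1. The degree is 4 — no degree-3 surface has this shape.
2. Symmetries: the z-axis is an axis of rotation, so x and y enter only as x² + y².
3. Observable constraints: the z-axis gridline crossings are at z ∈ {-1, 1}; a circular section at z = 0 has radius between 1 and 2.
4. Fitting integer coefficients to these (and the overall shape) gives p.

x^4 + 2*x^2*y^2 + y^4 - x^2 - y^2 + 2*z^2 - 2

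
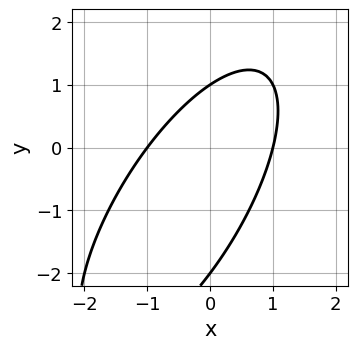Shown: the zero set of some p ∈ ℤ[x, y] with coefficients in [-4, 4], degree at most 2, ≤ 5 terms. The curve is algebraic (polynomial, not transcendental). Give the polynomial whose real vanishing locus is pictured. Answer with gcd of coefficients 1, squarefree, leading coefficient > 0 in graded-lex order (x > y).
2*x^2 - 2*x*y + y^2 + y - 2

The degree is 2 — the shape is more complex than any degree-1 curve.
Reading off the gridlines: the y-axis gridline crossings are at y ∈ {-2, 1}; among the integer gridlines, it crosses the x-axis at x ∈ {-1, 1}.
Solving for integer coefficients yields p as stated.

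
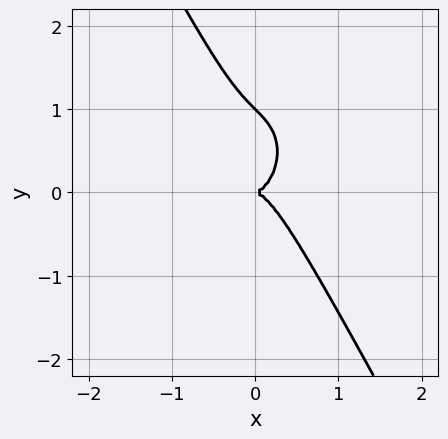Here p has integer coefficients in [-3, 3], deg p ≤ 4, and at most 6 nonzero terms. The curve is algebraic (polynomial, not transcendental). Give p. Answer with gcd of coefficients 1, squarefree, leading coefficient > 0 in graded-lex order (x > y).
3*x^3 + x*y^2 + y^3 - y^2

1. The degree is 3 — a generic line meets the curve in up to 3 points.
2. From the visible intercepts: among the integer gridlines, it crosses the y-axis at y ∈ {0, 1}; one x-axis crossing is at x = 0.
3. Putting this together gives p.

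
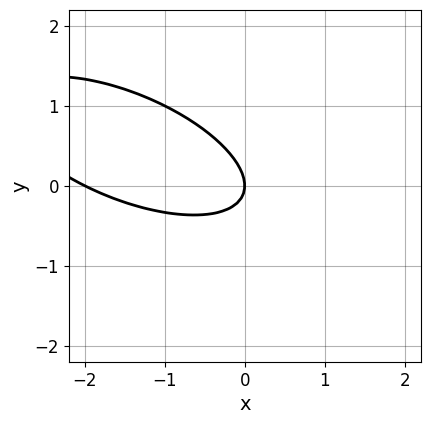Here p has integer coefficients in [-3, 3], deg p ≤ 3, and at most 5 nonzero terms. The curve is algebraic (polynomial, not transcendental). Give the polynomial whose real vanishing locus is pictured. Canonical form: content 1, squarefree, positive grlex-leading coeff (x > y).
Degree: the shape is more complex than any degree-1 curve, so deg p = 2.
Reading off the gridlines: among the integer gridlines, it crosses the x-axis at x ∈ {-2, 0}; one y-axis crossing is at y = 0.
Matching integer coefficients to the picture gives p.

x^2 + 2*x*y + 3*y^2 + 2*x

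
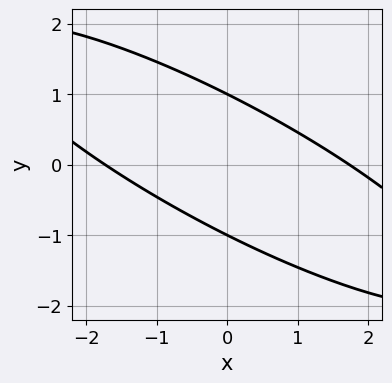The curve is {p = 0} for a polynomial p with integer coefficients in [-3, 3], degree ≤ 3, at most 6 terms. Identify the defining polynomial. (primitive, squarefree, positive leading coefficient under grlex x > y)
x^2 + 3*x*y + 3*y^2 - 3

First, degree: no degree-1 curve has this shape, so deg p = 2.
Next, observable constraints: among the integer gridlines, it crosses the y-axis at y ∈ {-1, 1}.
Finally, together with the visible shape, these determine p as stated.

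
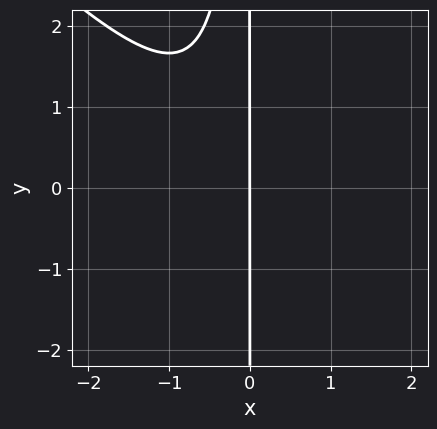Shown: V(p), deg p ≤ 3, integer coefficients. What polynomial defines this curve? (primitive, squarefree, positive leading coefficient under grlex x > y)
First, deg p = 3.
Then, from the visible intercepts: every point of the y-axis in the box is on the curve; one x-axis crossing is at x = 0.
Finally, solving for integer coefficients yields p as stated.

3*x^3 + 3*x^2*y + x^2 + 3*x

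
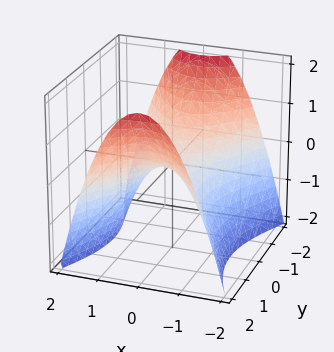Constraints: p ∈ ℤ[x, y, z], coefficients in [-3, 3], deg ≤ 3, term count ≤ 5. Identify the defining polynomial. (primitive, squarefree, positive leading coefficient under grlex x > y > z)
First, deg p = 2.
Next, symmetries: it's symmetric under x → −x, forcing even powers of x; the y ↦ −y reflection is a symmetry, so y appears only in even powers.
Then, checking where it meets the axes: one x-axis crossing is at x = 0; it meets the y-axis at y = 0 (among the integer gridlines).
Finally, these observations pin down the coefficients.

2*x^2 - y^2 + 2*z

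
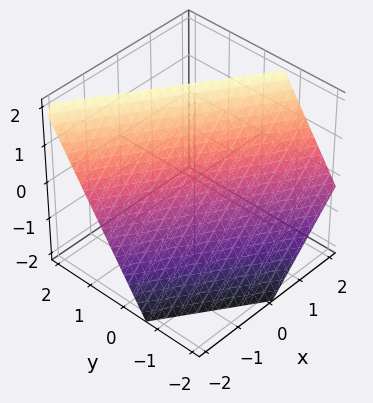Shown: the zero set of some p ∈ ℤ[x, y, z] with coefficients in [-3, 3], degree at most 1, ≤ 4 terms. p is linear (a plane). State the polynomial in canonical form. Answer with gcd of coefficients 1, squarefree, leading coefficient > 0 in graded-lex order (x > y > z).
Degree: the surface is flat (a plane), so deg p = 1.
From the axis intercepts and sections: one x-axis crossing is at x = -1; it meets the z-axis at z = 1 (among the integer gridlines).
These observations pin down the coefficients.

2*x + 3*y - 2*z + 2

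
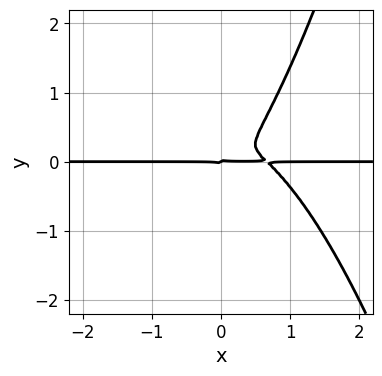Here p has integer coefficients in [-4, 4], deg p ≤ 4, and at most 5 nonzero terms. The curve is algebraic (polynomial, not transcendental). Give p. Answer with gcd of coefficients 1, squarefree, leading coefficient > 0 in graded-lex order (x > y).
1. The degree is 4 — the shape is more complex than any degree-3 curve.
2. From the visible intercepts: it crosses the y-axis at the gridline y = 0; the visible x-axis segment lies entirely on the curve.
3. These observations pin down the coefficients.

3*x^3*y - 2*x^2*y + 2*x*y^2 - 2*y^3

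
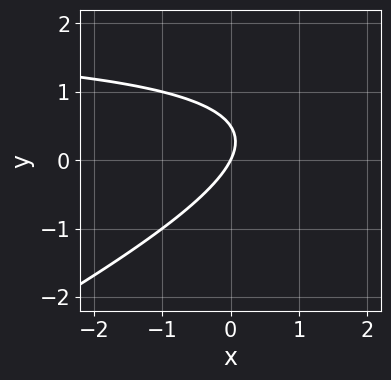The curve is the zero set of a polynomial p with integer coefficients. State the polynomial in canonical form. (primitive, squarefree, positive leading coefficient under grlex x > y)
x*y - 2*y^2 - 2*x + y

(a) deg p = 2.
(b) From the axis intercepts and sections: it crosses the y-axis at the gridline y = 0; one x-axis crossing is at x = 0.
(c) Solving for integer coefficients yields p as stated.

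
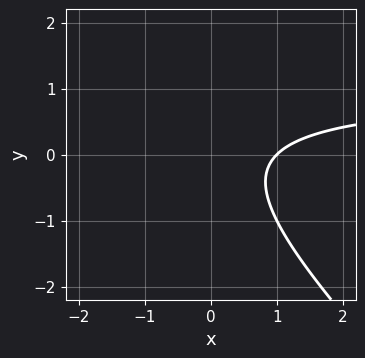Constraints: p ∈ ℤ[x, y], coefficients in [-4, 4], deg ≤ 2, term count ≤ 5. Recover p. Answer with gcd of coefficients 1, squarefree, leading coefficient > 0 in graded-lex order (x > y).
x*y + y^2 - x + 1

First, degree: a generic line meets the curve in up to 2 points, so deg p = 2.
Next, observable constraints: it meets the x-axis at x = 1 (among the integer gridlines); it misses every integer gridline on the y-axis.
Finally, the integer polynomial consistent with all of this is the stated p.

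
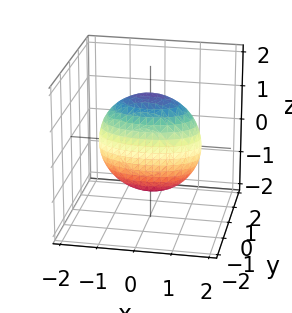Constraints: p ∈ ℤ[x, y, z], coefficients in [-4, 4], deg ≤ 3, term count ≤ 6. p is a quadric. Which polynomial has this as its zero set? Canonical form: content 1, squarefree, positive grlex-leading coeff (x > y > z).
x^2 + 3*y^2 + z^2 - 2

(a) deg p = 2. Bounded and convex; a quadric.
(b) Symmetries: the z ↦ −z reflection is a symmetry, so z appears only in even powers; mirror symmetry y ↦ −y ⇒ only even powers of y; it's symmetric under x → −x, forcing even powers of x.
(c) Putting this together gives p.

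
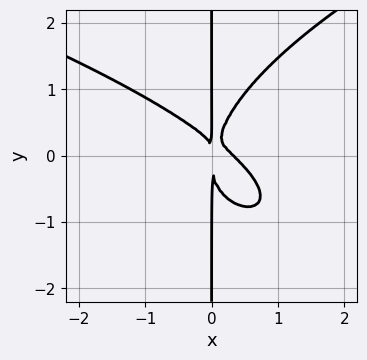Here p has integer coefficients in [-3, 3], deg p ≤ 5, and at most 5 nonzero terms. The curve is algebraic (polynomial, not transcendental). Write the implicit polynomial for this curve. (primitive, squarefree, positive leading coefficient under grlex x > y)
First, deg p = 4. No degree-3 curve has this shape.
Next, against the integer gridlines: every point of the y-axis in the box is on the curve.
Finally, solving for integer coefficients yields p as stated.

2*x*y^3 - 3*x^3 - 3*x^2*y + x^2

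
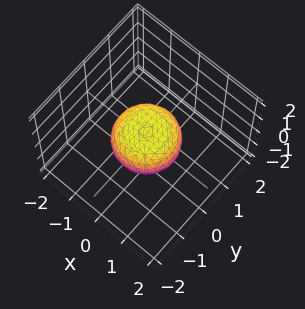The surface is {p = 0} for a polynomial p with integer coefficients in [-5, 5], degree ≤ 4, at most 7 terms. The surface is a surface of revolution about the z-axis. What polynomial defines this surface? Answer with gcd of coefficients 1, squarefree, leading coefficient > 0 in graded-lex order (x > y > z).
2*x^4 + 4*x^2*y^2 + 2*y^4 - x^2 - y^2 + 3*z^2 - 1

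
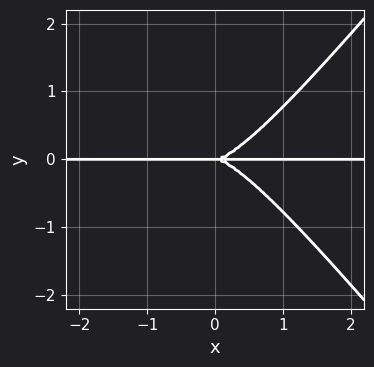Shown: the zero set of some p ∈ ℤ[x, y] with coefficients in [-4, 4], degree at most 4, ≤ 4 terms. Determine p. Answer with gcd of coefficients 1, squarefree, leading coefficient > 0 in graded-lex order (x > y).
3*x^3*y - 2*x*y^3 - 3*y^3

(a) deg p = 4.
(b) Checking where it meets the axes: the visible x-axis segment lies entirely on the curve; one y-axis crossing is at y = 0.
(c) The integer polynomial consistent with all of this is the stated p.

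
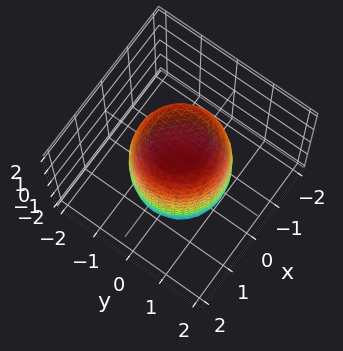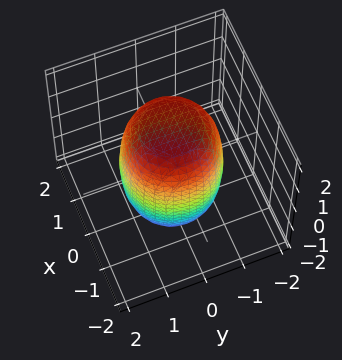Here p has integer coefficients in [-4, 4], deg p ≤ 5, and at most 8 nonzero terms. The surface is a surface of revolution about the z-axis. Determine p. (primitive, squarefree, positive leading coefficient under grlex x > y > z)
The degree is 4 — a generic line meets the surface in up to 4 points.
Symmetry: every cross-section ⟂ z is a circle, so x, y appear only via x² + y².
Against the integer gridlines: a circular section at z = 1 has radius between 1 and 2.
Together with the visible shape, these determine p as stated.

2*x^4 + 4*x^2*y^2 + 2*y^4 - x^2 - y^2 + z^2 - 3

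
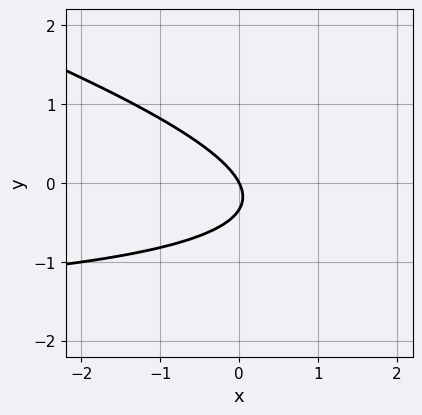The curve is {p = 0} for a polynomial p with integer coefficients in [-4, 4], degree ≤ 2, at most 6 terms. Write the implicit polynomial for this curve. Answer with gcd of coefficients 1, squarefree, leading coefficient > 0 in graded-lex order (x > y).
deg p = 2. A generic line meets the curve in up to 2 points.
From the visible intercepts: one x-axis crossing is at x = 0; it meets the y-axis at y = 0 (among the integer gridlines).
These observations pin down the coefficients.

x*y + 3*y^2 + 2*x + y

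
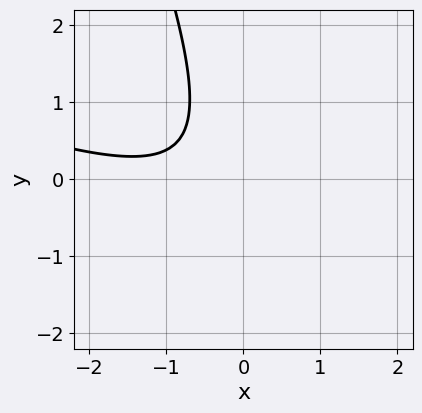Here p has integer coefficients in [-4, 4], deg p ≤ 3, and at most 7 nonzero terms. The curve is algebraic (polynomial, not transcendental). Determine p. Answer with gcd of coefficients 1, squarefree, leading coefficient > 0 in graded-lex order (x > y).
(a) Degree: the shape is more complex than any degree-1 curve, so deg p = 2.
(b) Against the integer gridlines: no y-intercept at any integer in the box; the curve avoids every integer x-axis point in the box.
(c) These observations pin down the coefficients.

x^2 + 3*x*y + y^2 + 2*x + 2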